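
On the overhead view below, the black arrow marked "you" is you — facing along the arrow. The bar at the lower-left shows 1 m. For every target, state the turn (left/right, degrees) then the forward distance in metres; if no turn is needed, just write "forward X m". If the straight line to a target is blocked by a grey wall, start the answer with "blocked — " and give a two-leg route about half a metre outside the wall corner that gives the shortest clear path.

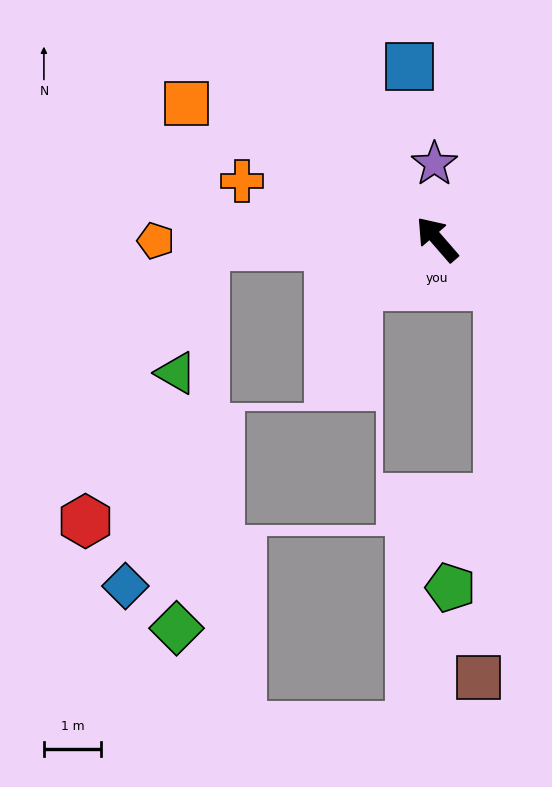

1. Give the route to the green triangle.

blocked — turn left 51°, forward 4.1 m, then turn left 75°, forward 2.3 m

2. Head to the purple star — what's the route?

turn right 39°, forward 1.3 m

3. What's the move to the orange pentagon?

turn left 49°, forward 4.9 m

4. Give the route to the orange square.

turn left 21°, forward 5.0 m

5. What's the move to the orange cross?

turn left 32°, forward 3.6 m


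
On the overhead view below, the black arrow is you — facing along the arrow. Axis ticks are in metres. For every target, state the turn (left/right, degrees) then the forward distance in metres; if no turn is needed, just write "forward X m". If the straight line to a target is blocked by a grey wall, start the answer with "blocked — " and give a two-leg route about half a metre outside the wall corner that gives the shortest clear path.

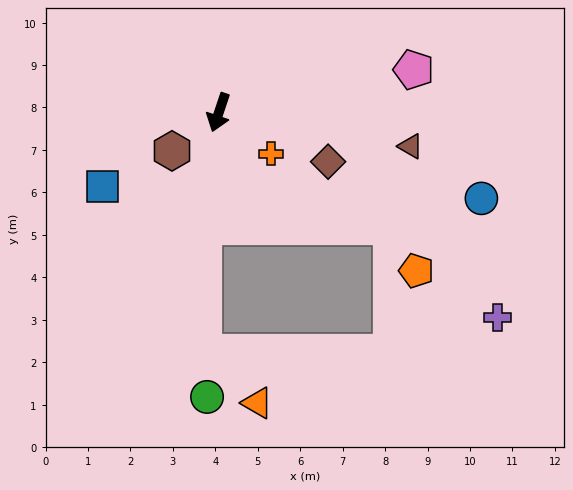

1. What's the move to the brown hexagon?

turn right 32°, forward 1.4 m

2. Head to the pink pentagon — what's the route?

turn left 121°, forward 4.7 m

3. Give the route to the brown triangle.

turn left 99°, forward 4.6 m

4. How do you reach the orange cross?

turn left 70°, forward 1.6 m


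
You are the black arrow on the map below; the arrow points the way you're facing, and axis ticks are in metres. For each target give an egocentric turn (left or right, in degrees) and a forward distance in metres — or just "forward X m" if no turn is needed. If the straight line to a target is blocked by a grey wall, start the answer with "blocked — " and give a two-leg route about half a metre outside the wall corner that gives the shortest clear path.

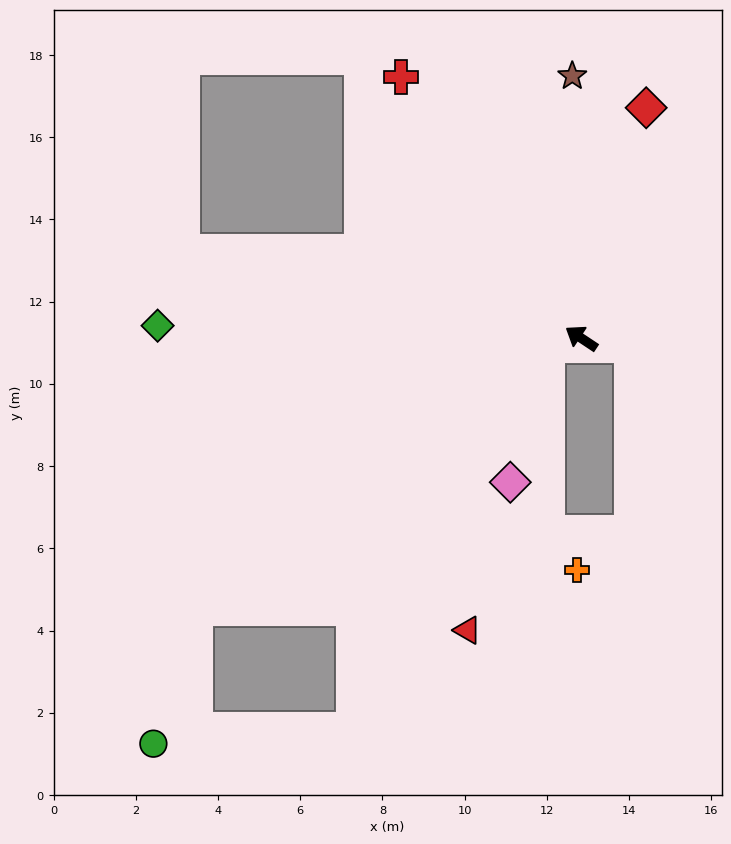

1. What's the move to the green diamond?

turn left 32°, forward 10.3 m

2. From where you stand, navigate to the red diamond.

turn right 72°, forward 5.8 m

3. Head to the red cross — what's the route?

turn right 22°, forward 7.7 m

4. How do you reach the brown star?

turn right 54°, forward 6.4 m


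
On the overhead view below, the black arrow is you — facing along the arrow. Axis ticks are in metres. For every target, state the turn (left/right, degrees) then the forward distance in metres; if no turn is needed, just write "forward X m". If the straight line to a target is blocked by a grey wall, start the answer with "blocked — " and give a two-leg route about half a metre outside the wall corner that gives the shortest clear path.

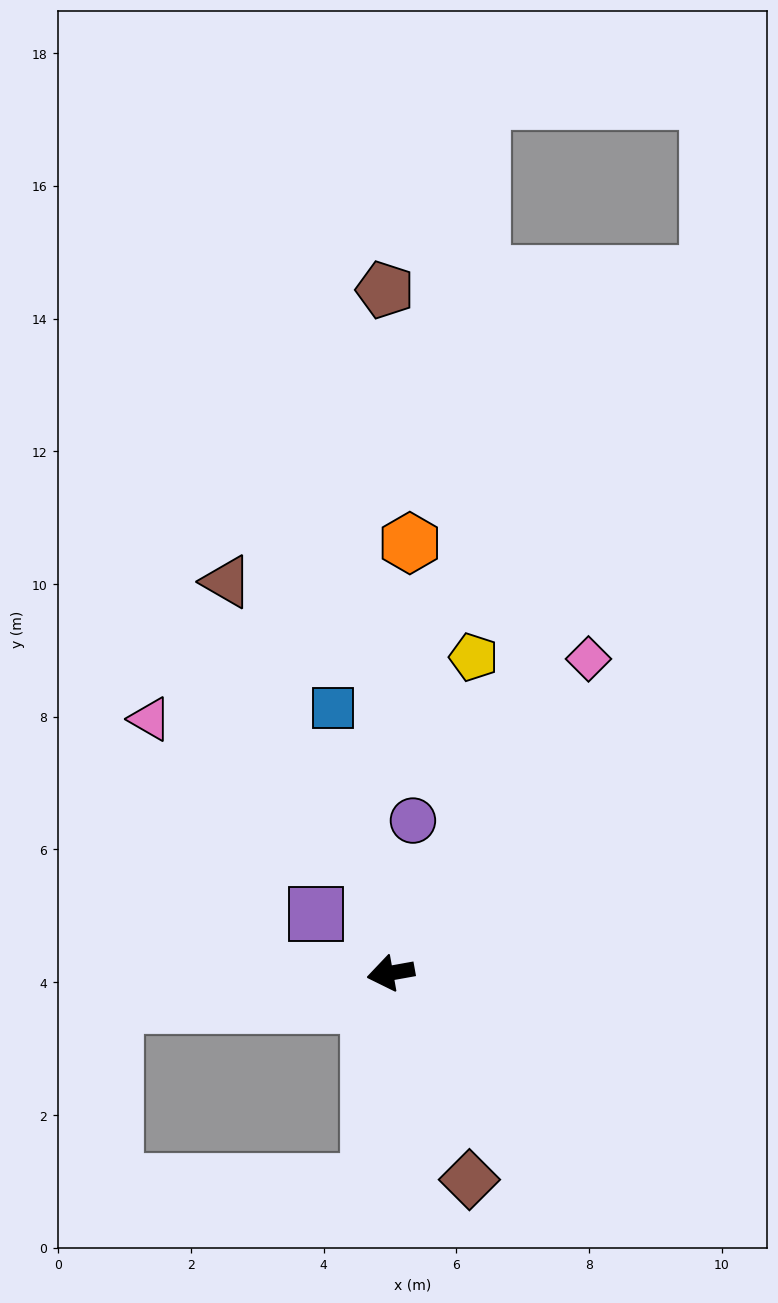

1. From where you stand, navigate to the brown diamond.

turn left 101°, forward 3.3 m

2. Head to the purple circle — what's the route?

turn right 108°, forward 2.3 m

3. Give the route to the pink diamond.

turn right 132°, forward 5.6 m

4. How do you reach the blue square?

turn right 88°, forward 4.1 m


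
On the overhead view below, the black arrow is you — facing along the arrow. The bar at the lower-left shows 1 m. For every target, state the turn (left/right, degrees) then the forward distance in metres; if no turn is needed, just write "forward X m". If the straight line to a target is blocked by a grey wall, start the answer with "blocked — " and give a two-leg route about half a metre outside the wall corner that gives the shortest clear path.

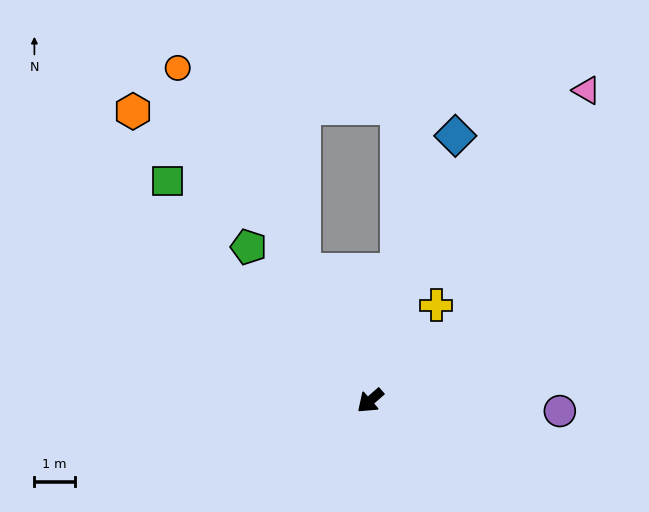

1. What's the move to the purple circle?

turn left 136°, forward 4.7 m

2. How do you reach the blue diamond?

turn right 149°, forward 6.9 m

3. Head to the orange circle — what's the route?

turn right 101°, forward 9.5 m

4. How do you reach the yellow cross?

turn right 166°, forward 2.9 m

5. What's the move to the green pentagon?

turn right 93°, forward 4.9 m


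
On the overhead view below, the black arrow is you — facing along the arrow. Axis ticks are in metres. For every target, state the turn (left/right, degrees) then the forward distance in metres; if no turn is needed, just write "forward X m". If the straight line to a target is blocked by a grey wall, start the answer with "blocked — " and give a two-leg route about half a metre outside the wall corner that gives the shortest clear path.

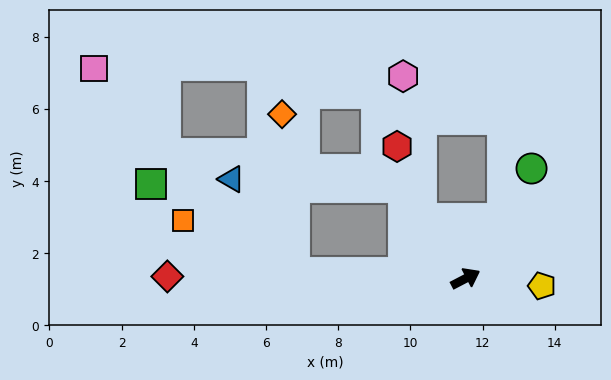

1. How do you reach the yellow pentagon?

turn right 33°, forward 2.1 m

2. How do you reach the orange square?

blocked — turn left 150°, forward 4.7 m, then turn right 23°, forward 3.4 m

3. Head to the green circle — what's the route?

turn left 32°, forward 3.6 m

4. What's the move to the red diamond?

turn left 152°, forward 8.3 m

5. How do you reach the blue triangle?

blocked — turn left 97°, forward 3.1 m, then turn left 53°, forward 4.8 m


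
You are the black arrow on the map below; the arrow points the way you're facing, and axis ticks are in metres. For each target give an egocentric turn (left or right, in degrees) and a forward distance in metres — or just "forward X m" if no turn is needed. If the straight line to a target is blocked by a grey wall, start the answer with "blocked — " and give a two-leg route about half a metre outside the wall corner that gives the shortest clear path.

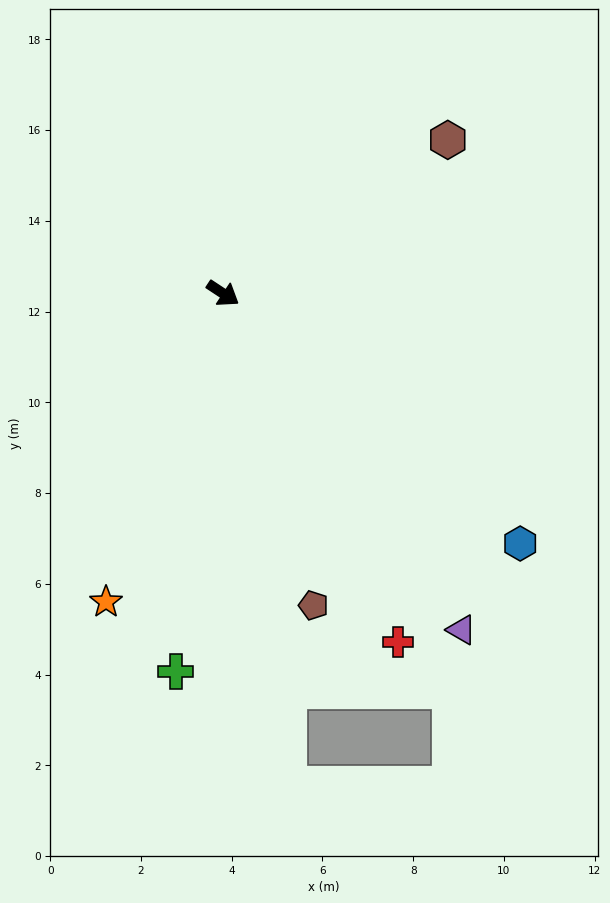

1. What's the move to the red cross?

turn right 30°, forward 8.6 m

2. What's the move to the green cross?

turn right 64°, forward 8.4 m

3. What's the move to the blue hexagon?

turn right 7°, forward 8.6 m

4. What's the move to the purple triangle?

turn right 21°, forward 9.1 m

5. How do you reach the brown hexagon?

turn left 68°, forward 6.0 m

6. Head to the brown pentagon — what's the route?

turn right 40°, forward 7.2 m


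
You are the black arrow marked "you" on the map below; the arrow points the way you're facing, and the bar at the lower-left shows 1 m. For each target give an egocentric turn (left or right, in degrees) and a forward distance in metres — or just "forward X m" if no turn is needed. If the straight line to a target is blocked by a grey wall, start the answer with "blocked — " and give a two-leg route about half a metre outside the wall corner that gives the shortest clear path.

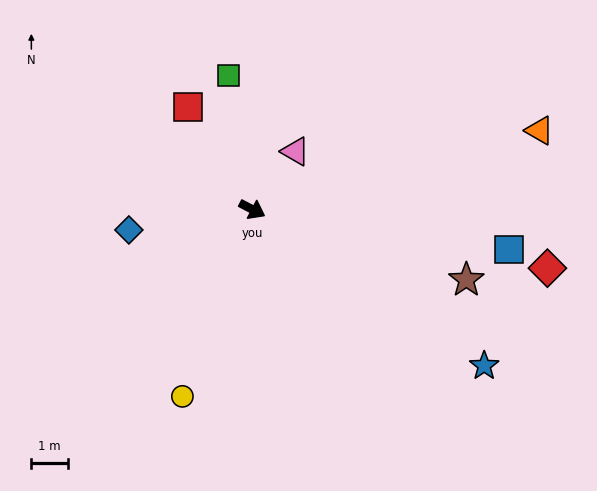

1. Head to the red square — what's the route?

turn left 150°, forward 3.3 m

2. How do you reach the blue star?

turn right 6°, forward 7.6 m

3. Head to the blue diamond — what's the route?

turn right 143°, forward 3.4 m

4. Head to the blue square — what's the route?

turn left 19°, forward 7.1 m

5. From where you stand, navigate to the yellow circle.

turn right 83°, forward 5.4 m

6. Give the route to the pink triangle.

turn left 81°, forward 2.0 m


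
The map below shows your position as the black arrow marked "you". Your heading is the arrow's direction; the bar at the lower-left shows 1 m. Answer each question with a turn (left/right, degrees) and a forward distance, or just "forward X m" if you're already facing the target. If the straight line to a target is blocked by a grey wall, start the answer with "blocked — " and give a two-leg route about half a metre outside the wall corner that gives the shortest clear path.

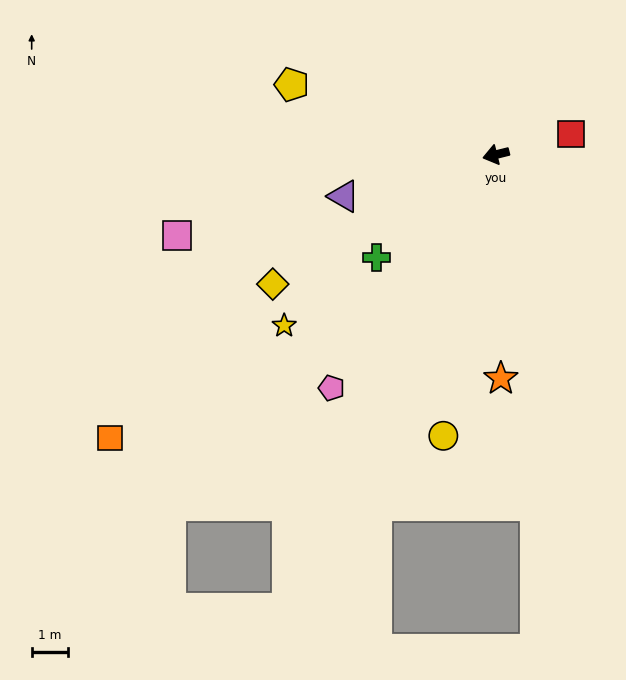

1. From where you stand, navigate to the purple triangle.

forward 4.3 m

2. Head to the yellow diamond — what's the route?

turn left 16°, forward 7.0 m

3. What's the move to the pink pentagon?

turn left 41°, forward 7.8 m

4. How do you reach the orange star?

turn left 77°, forward 6.1 m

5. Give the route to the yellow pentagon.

turn right 33°, forward 5.9 m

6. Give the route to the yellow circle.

turn left 65°, forward 7.8 m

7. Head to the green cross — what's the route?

turn left 27°, forward 4.3 m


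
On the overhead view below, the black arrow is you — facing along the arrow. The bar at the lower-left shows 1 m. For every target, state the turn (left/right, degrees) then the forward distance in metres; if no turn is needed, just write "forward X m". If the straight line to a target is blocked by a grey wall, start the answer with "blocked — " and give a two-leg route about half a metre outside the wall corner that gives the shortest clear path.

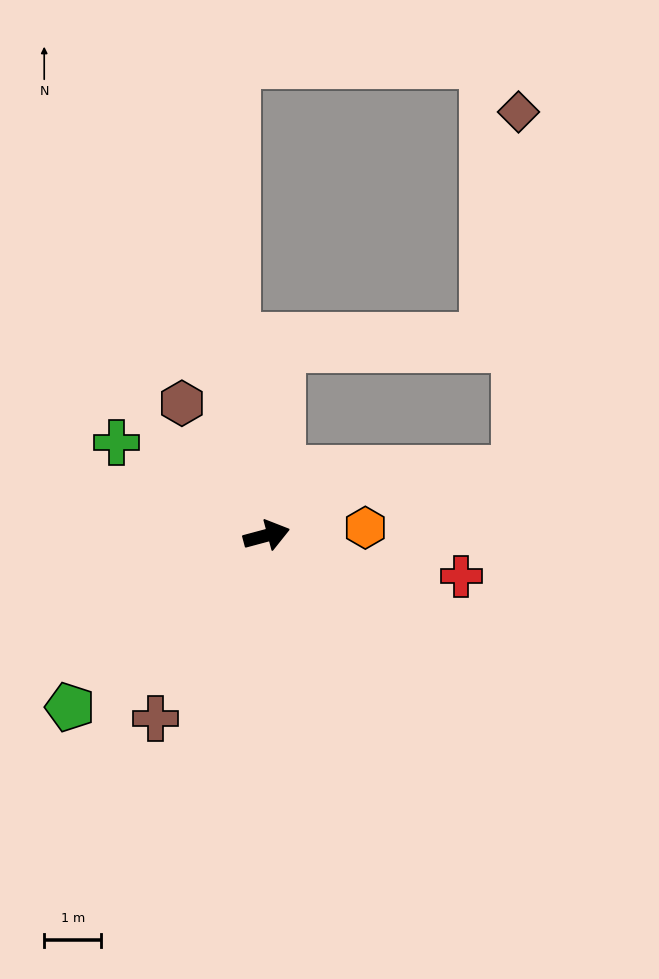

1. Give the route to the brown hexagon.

turn left 108°, forward 2.8 m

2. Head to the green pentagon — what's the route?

turn right 154°, forward 4.6 m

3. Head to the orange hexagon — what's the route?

turn right 11°, forward 1.7 m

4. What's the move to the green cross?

turn left 133°, forward 3.1 m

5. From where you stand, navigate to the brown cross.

turn right 136°, forward 3.8 m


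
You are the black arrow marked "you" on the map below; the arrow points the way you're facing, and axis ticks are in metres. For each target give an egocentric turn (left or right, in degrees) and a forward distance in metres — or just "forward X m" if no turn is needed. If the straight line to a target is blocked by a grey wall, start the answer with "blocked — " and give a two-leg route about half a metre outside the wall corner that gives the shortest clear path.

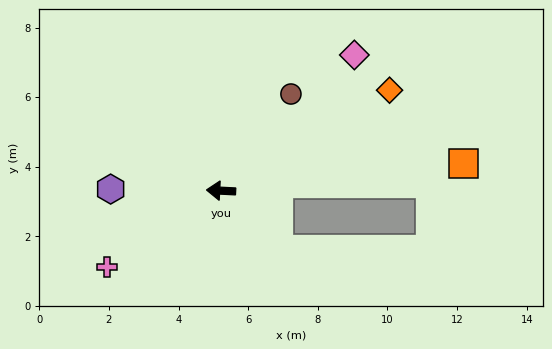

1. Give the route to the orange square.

turn right 171°, forward 7.0 m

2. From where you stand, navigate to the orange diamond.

turn right 146°, forward 5.6 m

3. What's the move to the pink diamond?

turn right 132°, forward 5.5 m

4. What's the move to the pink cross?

turn left 37°, forward 3.9 m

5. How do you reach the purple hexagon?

turn left 2°, forward 3.2 m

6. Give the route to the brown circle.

turn right 123°, forward 3.4 m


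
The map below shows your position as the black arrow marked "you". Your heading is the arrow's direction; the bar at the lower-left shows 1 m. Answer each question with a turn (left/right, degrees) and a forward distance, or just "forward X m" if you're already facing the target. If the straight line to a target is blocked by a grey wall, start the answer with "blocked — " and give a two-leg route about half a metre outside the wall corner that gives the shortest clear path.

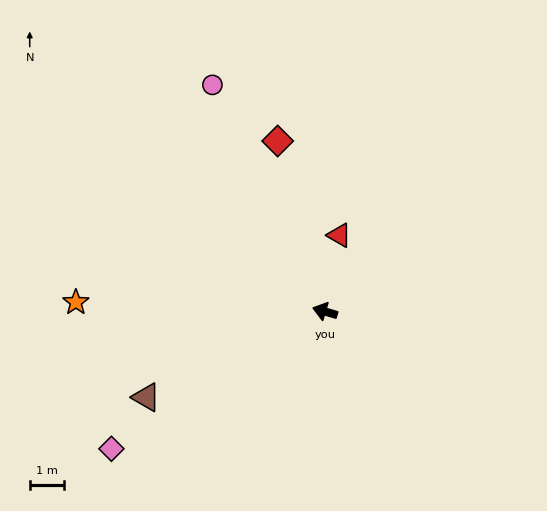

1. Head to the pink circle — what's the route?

turn right 47°, forward 7.4 m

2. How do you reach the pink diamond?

turn left 49°, forward 7.4 m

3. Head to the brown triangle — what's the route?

turn left 42°, forward 5.8 m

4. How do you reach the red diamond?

turn right 58°, forward 5.1 m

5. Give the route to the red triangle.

turn right 84°, forward 2.3 m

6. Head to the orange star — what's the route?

turn left 14°, forward 7.3 m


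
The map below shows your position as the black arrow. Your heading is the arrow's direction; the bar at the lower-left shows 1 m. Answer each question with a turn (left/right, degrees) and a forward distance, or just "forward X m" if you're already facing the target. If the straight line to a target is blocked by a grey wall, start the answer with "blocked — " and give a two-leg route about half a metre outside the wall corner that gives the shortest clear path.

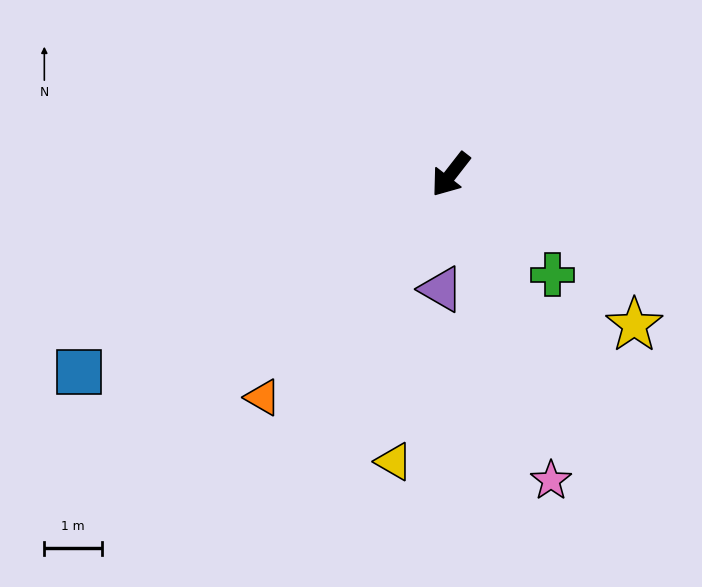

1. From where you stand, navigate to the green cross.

turn left 83°, forward 2.5 m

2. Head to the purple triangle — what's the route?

turn left 33°, forward 2.0 m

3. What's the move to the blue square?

turn right 24°, forward 7.3 m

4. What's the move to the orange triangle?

turn right 2°, forward 5.1 m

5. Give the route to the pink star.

turn left 56°, forward 5.6 m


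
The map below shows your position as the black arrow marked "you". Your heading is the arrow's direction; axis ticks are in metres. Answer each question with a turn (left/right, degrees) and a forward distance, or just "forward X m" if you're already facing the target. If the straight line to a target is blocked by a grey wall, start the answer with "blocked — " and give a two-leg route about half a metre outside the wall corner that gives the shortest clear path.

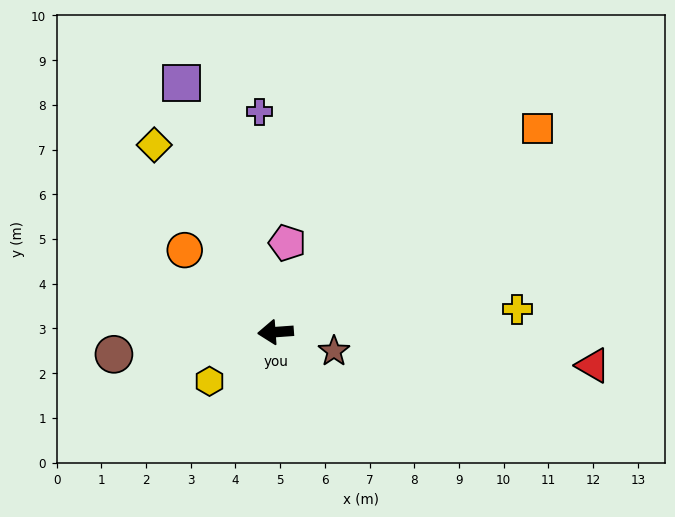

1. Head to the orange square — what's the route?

turn right 146°, forward 7.4 m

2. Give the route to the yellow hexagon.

turn left 33°, forward 1.8 m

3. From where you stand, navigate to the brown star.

turn left 158°, forward 1.4 m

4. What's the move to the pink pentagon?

turn right 102°, forward 2.0 m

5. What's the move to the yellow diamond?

turn right 61°, forward 5.0 m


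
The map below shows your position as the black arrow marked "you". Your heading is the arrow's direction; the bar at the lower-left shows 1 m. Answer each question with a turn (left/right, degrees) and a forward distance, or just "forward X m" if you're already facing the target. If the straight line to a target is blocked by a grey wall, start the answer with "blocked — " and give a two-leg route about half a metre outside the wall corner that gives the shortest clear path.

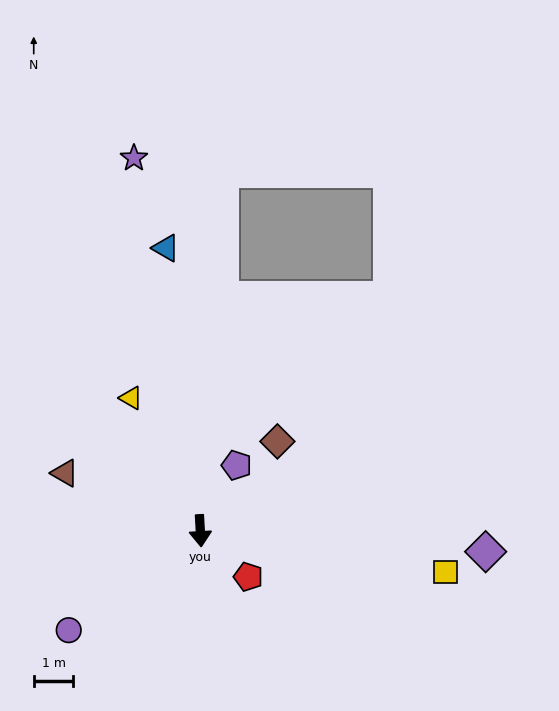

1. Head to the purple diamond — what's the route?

turn left 83°, forward 7.2 m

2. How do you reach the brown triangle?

turn right 116°, forward 3.7 m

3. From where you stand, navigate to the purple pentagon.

turn left 148°, forward 1.9 m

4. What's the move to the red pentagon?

turn left 43°, forward 1.7 m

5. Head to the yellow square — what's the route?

turn left 77°, forward 6.3 m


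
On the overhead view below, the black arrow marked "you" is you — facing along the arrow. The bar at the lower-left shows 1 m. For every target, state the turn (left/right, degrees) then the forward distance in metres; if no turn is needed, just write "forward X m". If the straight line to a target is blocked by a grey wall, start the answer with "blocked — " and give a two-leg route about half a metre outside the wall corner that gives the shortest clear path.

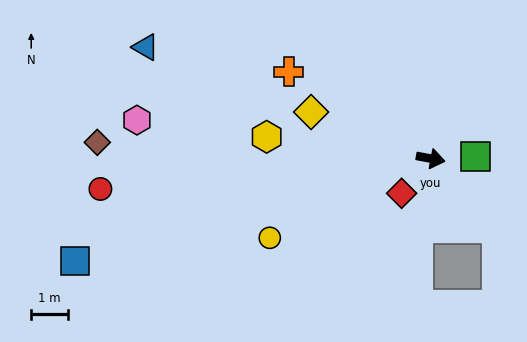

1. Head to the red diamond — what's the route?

turn right 119°, forward 1.2 m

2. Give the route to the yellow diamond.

turn left 169°, forward 3.5 m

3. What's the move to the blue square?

turn right 153°, forward 10.1 m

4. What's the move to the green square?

turn left 14°, forward 1.2 m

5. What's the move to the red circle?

turn right 164°, forward 9.1 m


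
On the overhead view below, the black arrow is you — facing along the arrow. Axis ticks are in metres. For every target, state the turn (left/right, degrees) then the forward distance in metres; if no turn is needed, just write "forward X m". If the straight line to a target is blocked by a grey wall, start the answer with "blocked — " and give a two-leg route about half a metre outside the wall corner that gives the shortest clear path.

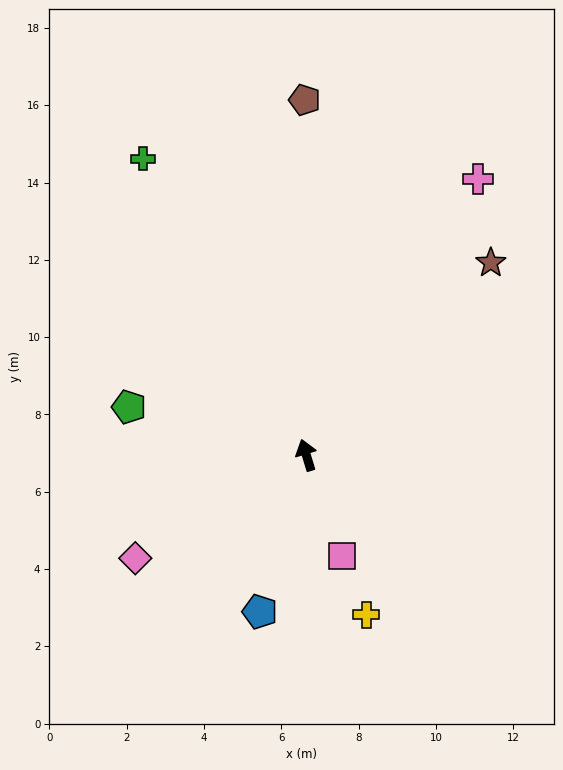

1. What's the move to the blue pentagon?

turn left 147°, forward 4.2 m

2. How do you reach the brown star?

turn right 61°, forward 6.9 m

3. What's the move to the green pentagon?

turn left 58°, forward 4.8 m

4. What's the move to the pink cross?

turn right 49°, forward 8.4 m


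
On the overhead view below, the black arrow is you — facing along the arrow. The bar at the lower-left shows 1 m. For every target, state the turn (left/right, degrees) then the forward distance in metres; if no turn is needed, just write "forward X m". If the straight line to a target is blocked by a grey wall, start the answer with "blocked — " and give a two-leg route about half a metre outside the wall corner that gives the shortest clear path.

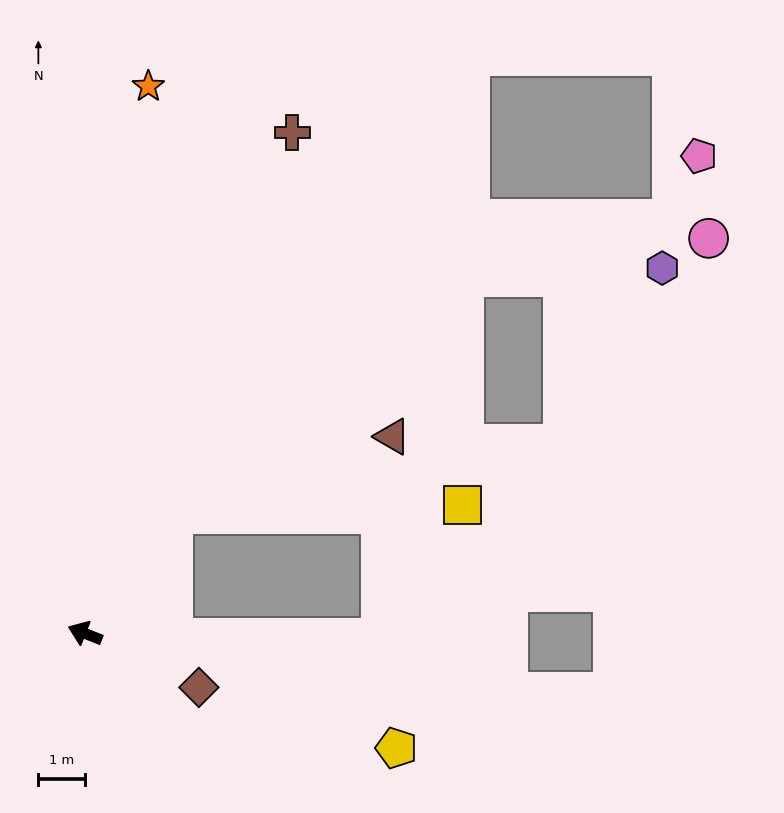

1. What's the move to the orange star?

turn right 75°, forward 11.8 m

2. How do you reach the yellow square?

blocked — turn right 105°, forward 3.2 m, then turn right 52°, forward 6.2 m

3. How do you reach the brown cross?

turn right 91°, forward 11.6 m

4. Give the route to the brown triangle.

blocked — turn right 105°, forward 3.2 m, then turn right 34°, forward 5.0 m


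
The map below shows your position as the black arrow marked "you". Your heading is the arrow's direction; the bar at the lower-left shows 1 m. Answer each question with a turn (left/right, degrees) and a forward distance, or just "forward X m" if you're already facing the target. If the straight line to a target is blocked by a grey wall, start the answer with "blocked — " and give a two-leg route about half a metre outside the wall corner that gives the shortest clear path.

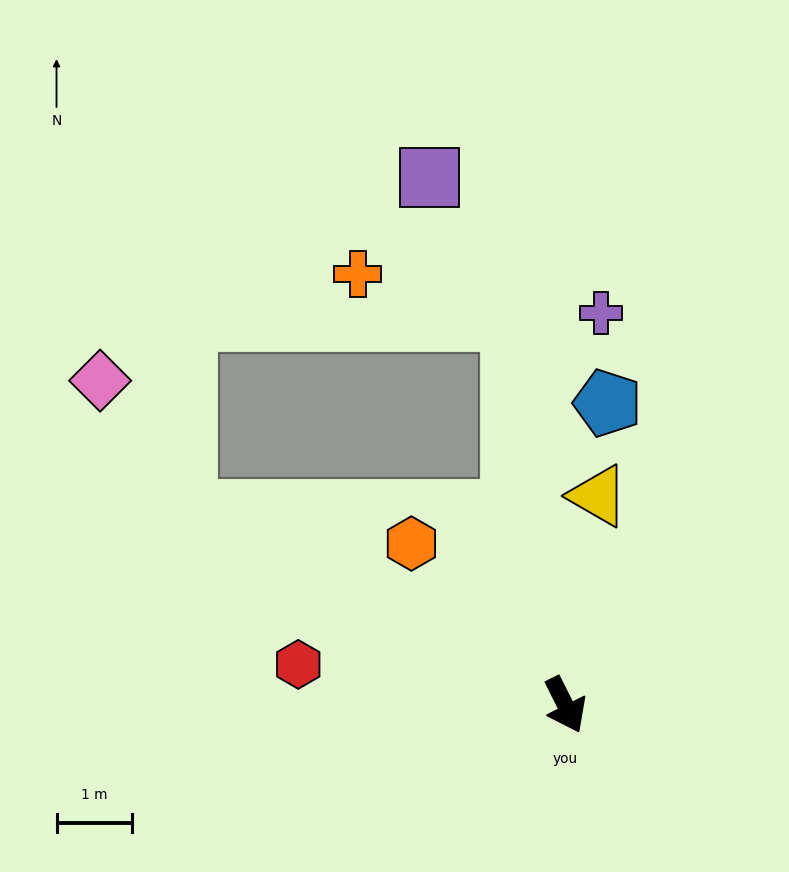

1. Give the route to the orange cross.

blocked — turn left 161°, forward 5.1 m, then turn left 66°, forward 2.1 m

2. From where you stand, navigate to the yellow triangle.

turn left 144°, forward 2.8 m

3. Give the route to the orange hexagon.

turn right 163°, forward 2.9 m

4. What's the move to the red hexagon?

turn right 125°, forward 3.6 m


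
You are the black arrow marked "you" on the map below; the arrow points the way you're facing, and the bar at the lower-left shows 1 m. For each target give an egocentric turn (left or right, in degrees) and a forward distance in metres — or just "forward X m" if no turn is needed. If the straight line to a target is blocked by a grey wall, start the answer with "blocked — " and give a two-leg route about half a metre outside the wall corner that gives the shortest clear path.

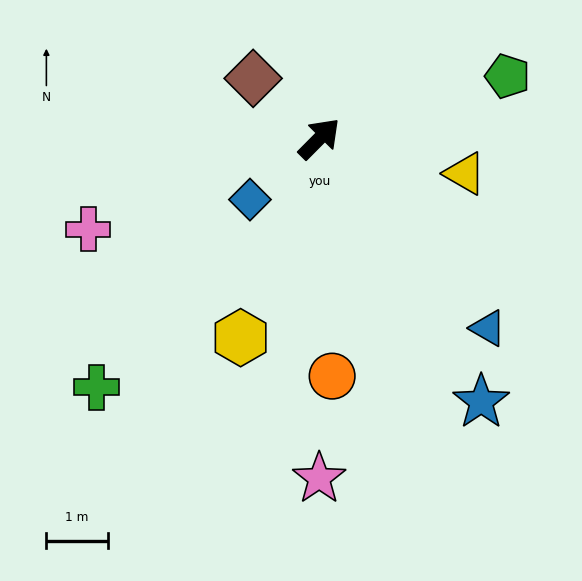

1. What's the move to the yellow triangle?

turn right 59°, forward 2.4 m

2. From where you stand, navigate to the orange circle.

turn right 132°, forward 3.9 m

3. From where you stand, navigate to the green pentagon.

turn right 27°, forward 3.2 m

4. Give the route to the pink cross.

turn left 156°, forward 4.1 m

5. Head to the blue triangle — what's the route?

turn right 94°, forward 4.1 m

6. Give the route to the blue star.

turn right 104°, forward 5.1 m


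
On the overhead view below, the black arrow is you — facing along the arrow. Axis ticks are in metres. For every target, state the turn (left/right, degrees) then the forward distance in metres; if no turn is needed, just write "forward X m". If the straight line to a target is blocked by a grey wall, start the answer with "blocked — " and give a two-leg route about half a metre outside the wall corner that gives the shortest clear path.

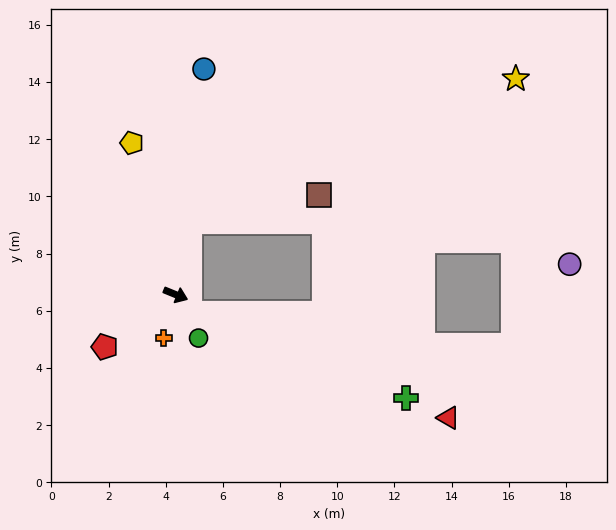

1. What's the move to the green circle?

turn right 40°, forward 1.7 m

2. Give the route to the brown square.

blocked — turn left 101°, forward 2.6 m, then turn right 67°, forward 4.6 m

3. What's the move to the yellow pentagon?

turn left 128°, forward 5.5 m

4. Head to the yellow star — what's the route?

blocked — turn left 101°, forward 2.6 m, then turn right 55°, forward 12.4 m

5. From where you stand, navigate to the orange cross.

turn right 83°, forward 1.6 m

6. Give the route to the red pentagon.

turn right 121°, forward 3.1 m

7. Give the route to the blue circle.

turn left 105°, forward 7.9 m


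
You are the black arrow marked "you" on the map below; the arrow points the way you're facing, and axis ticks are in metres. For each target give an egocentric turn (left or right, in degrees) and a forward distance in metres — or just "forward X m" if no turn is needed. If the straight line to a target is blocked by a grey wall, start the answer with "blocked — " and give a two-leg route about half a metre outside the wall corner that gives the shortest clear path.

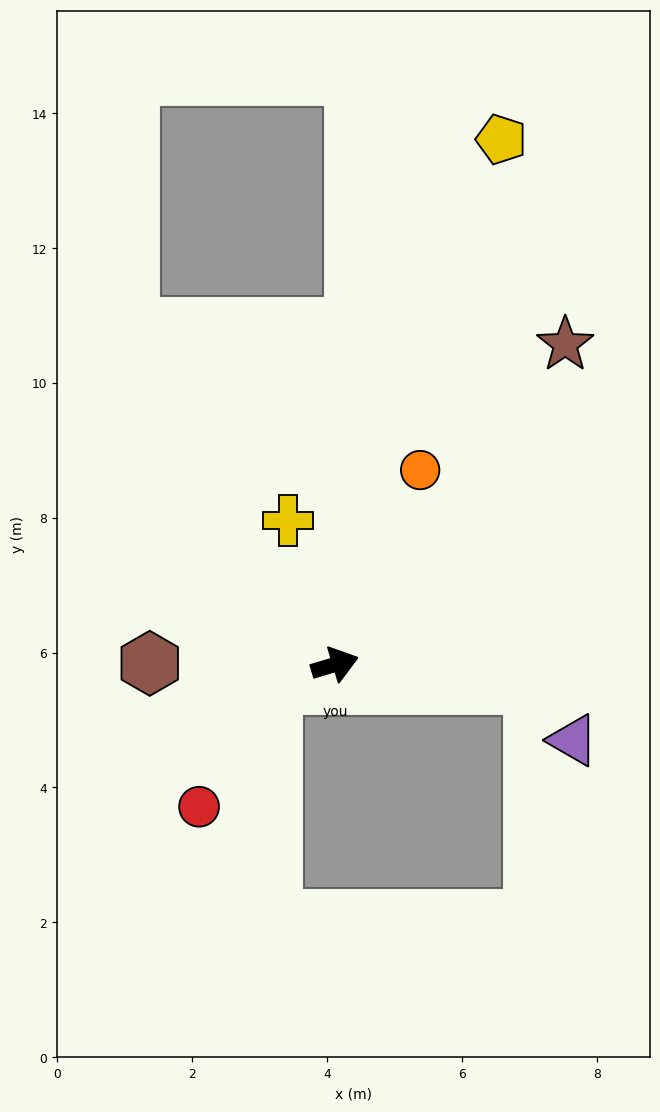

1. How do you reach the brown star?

turn left 37°, forward 5.9 m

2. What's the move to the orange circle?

turn left 50°, forward 3.2 m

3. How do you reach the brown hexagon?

turn left 163°, forward 2.7 m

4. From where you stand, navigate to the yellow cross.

turn left 91°, forward 2.2 m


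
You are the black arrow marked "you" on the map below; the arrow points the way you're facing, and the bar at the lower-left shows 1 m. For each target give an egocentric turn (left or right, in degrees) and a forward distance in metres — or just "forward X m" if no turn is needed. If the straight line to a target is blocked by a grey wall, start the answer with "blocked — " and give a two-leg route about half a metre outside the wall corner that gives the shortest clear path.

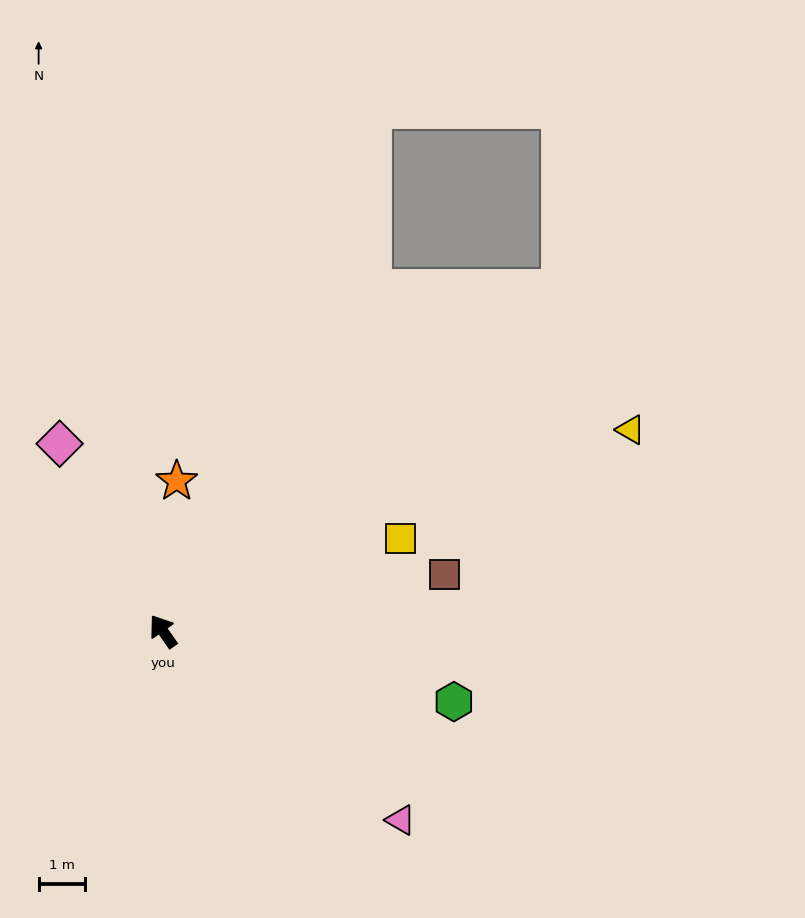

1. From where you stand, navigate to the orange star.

turn right 40°, forward 3.3 m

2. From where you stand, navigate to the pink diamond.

turn right 6°, forward 4.6 m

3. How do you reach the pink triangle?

turn right 163°, forward 6.5 m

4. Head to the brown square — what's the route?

turn right 113°, forward 6.2 m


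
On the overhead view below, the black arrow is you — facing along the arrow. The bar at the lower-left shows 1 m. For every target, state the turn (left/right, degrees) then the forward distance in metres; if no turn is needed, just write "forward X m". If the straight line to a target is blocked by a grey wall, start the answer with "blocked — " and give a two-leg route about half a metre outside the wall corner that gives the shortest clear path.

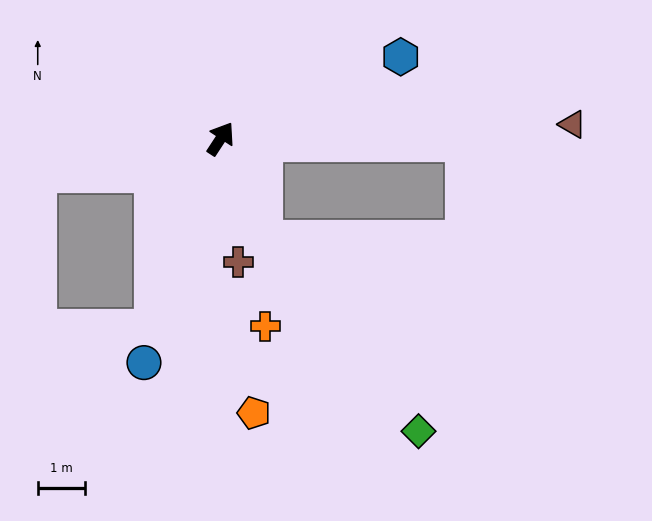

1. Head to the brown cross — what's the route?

turn right 139°, forward 2.6 m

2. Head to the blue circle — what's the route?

turn right 166°, forward 5.0 m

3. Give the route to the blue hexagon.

turn right 32°, forward 4.2 m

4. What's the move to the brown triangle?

turn right 55°, forward 7.5 m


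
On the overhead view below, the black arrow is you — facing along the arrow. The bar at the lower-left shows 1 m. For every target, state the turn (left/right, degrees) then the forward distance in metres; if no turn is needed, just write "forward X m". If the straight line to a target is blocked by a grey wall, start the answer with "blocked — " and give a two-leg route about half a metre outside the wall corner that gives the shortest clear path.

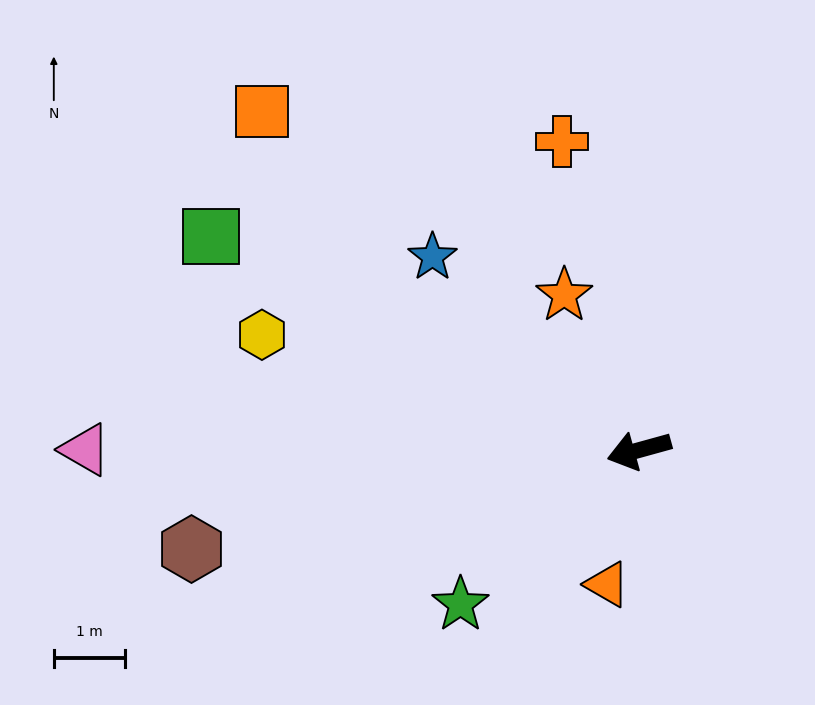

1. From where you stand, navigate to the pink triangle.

turn right 15°, forward 7.8 m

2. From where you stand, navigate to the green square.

turn right 42°, forward 6.7 m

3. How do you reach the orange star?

turn right 80°, forward 2.4 m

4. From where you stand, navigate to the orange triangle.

turn left 61°, forward 1.9 m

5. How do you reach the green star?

turn left 25°, forward 3.3 m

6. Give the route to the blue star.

turn right 58°, forward 4.0 m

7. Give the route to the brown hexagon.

turn right 3°, forward 6.4 m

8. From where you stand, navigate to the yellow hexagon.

turn right 32°, forward 5.5 m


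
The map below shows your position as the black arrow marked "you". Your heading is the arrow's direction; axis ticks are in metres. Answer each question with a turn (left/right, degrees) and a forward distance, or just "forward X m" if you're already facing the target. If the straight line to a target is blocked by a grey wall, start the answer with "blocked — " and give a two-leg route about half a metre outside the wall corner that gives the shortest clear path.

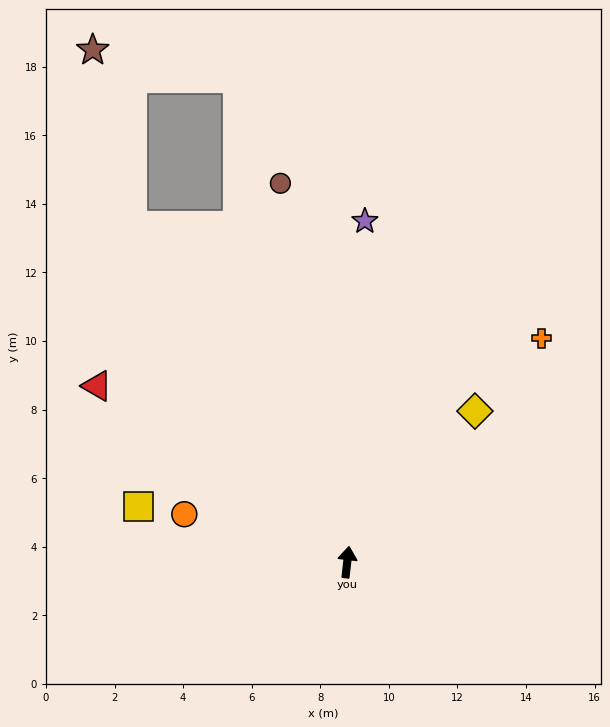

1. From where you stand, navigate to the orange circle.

turn left 80°, forward 5.0 m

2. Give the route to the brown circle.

turn left 17°, forward 11.2 m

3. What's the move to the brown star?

blocked — turn left 39°, forward 11.6 m, then turn right 20°, forward 5.2 m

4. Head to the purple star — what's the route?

turn left 4°, forward 10.0 m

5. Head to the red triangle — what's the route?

turn left 61°, forward 8.9 m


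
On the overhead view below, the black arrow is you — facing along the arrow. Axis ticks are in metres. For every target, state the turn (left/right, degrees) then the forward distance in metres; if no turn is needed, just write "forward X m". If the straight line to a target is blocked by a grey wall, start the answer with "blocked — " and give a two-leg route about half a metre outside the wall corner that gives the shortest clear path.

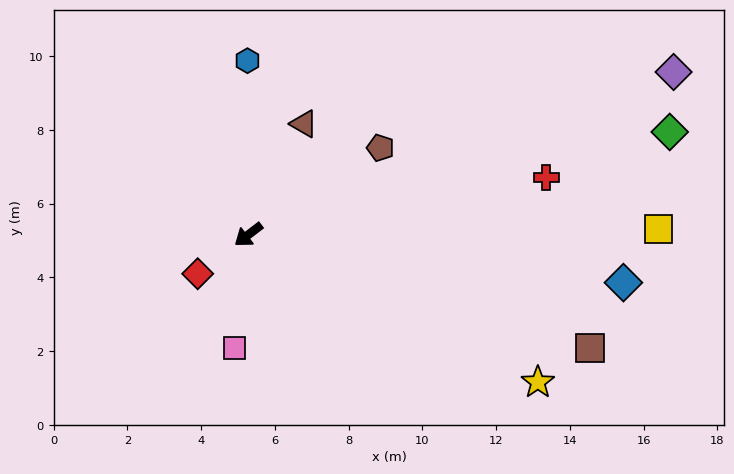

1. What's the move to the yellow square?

turn left 143°, forward 11.1 m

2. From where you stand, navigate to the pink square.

turn left 46°, forward 3.1 m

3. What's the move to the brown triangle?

turn right 154°, forward 3.4 m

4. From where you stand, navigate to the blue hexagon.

turn right 127°, forward 4.7 m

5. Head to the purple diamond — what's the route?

turn left 164°, forward 12.3 m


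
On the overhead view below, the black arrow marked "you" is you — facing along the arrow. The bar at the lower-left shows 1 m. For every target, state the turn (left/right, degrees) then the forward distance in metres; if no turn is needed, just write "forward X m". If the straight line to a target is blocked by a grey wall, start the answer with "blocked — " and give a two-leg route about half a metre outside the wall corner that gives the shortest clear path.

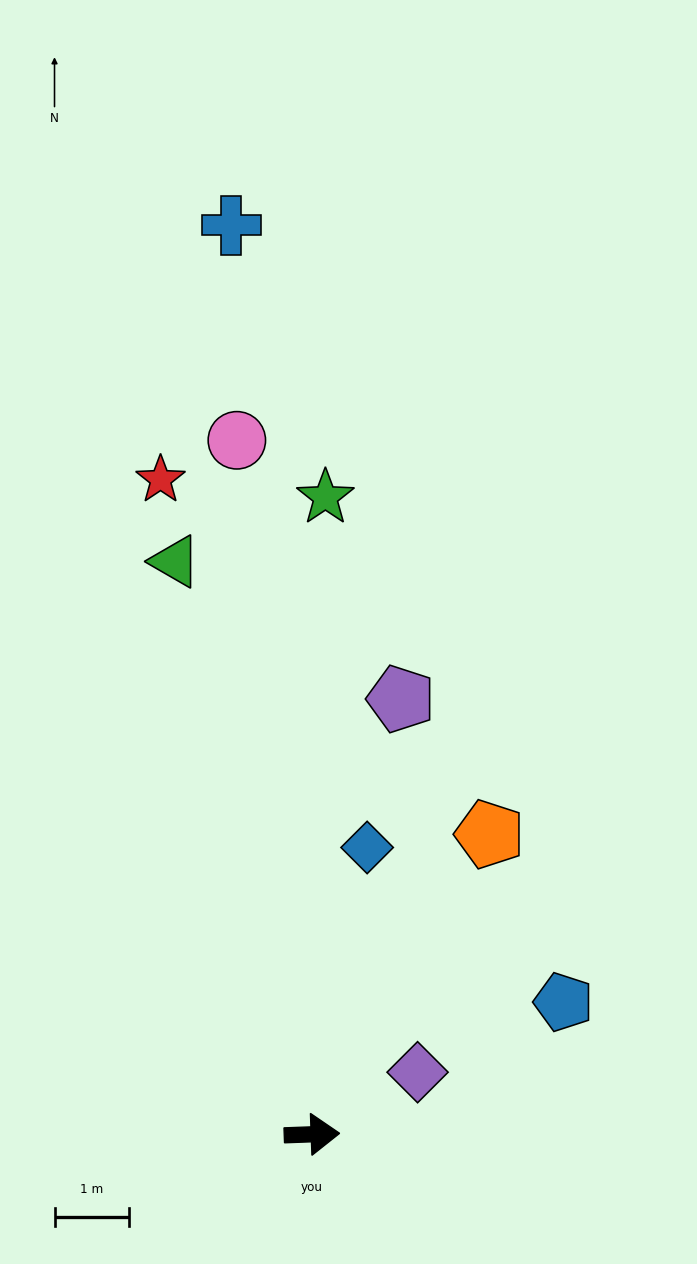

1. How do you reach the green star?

turn left 87°, forward 8.5 m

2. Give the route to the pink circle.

turn left 94°, forward 9.3 m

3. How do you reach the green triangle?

turn left 101°, forward 7.9 m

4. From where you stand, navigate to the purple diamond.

turn left 28°, forward 1.6 m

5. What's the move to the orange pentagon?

turn left 57°, forward 4.7 m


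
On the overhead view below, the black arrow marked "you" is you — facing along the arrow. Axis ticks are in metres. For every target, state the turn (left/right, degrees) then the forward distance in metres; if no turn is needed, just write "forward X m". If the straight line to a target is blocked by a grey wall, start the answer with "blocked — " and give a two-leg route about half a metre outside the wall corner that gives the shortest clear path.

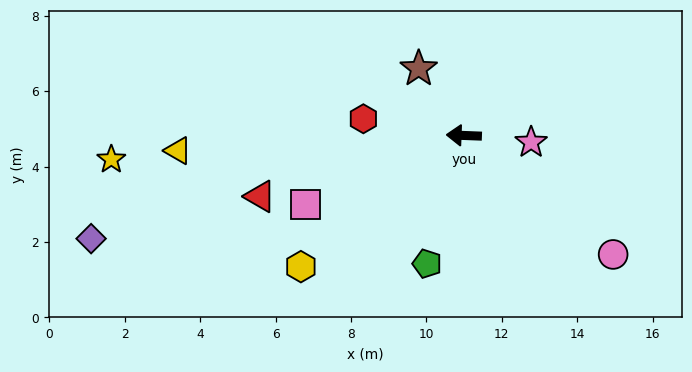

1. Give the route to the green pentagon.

turn left 76°, forward 3.5 m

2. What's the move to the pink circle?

turn left 144°, forward 5.1 m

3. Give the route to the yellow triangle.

turn left 5°, forward 7.6 m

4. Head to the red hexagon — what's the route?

turn right 7°, forward 2.7 m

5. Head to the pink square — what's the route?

turn left 26°, forward 4.6 m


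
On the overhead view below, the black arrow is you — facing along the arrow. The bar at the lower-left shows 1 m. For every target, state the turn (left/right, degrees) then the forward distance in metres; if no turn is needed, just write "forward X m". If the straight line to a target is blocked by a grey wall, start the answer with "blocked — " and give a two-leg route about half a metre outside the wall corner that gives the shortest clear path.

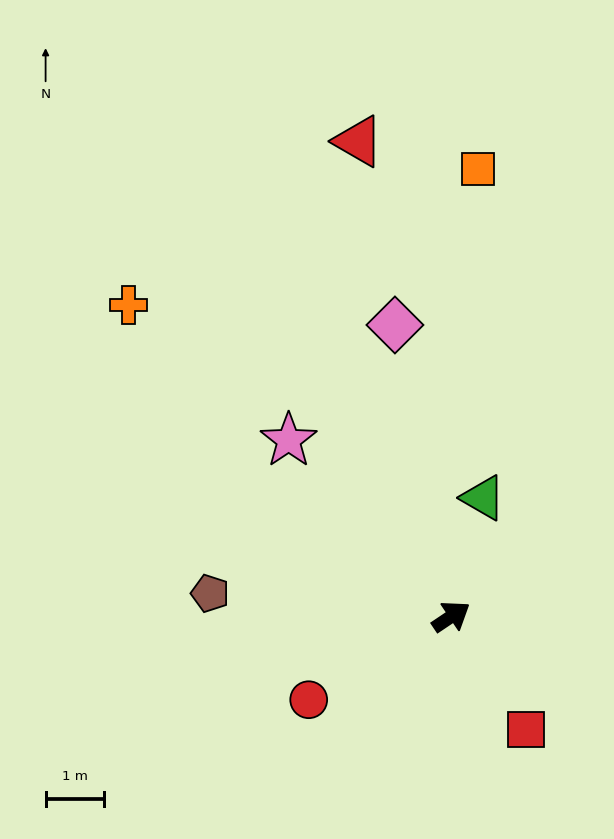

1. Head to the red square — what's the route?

turn right 90°, forward 2.3 m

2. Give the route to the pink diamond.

turn left 67°, forward 5.1 m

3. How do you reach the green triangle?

turn left 41°, forward 2.1 m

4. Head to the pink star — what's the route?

turn left 99°, forward 4.1 m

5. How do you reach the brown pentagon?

turn left 141°, forward 4.2 m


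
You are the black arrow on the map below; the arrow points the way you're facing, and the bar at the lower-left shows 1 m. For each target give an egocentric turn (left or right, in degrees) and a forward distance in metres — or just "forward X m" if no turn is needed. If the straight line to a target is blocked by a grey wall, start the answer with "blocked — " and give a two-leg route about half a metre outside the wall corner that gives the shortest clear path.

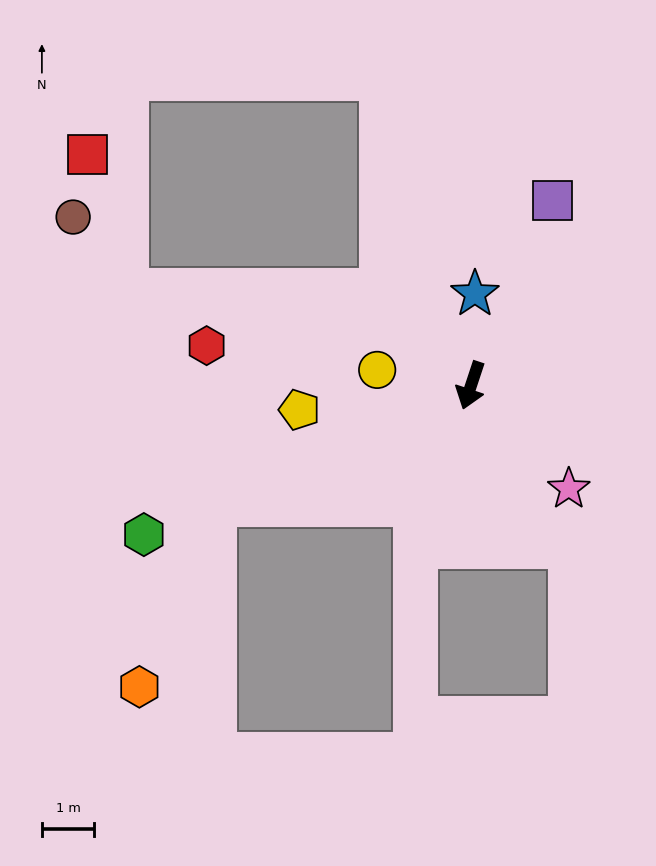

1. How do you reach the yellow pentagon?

turn right 64°, forward 3.3 m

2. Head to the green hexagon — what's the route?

turn right 47°, forward 6.8 m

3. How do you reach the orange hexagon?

blocked — turn right 47°, forward 5.4 m, then turn left 43°, forward 3.8 m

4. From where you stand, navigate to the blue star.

turn right 164°, forward 1.7 m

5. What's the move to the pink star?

turn left 62°, forward 2.7 m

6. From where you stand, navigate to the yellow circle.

turn right 81°, forward 1.8 m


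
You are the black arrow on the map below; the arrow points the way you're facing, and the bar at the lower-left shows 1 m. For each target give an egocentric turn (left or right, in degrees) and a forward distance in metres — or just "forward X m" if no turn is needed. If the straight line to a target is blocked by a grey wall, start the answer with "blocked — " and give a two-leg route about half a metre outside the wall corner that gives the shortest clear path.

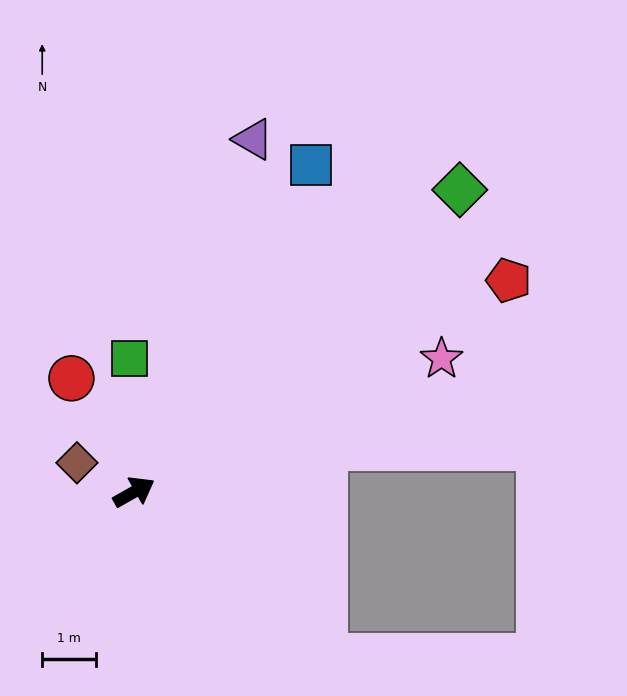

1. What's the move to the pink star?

turn right 6°, forward 6.2 m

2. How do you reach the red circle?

turn left 89°, forward 2.4 m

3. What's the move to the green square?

turn left 62°, forward 2.5 m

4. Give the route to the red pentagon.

forward 8.0 m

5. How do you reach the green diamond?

turn left 13°, forward 8.3 m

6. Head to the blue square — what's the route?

turn left 32°, forward 6.9 m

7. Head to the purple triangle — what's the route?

turn left 42°, forward 6.9 m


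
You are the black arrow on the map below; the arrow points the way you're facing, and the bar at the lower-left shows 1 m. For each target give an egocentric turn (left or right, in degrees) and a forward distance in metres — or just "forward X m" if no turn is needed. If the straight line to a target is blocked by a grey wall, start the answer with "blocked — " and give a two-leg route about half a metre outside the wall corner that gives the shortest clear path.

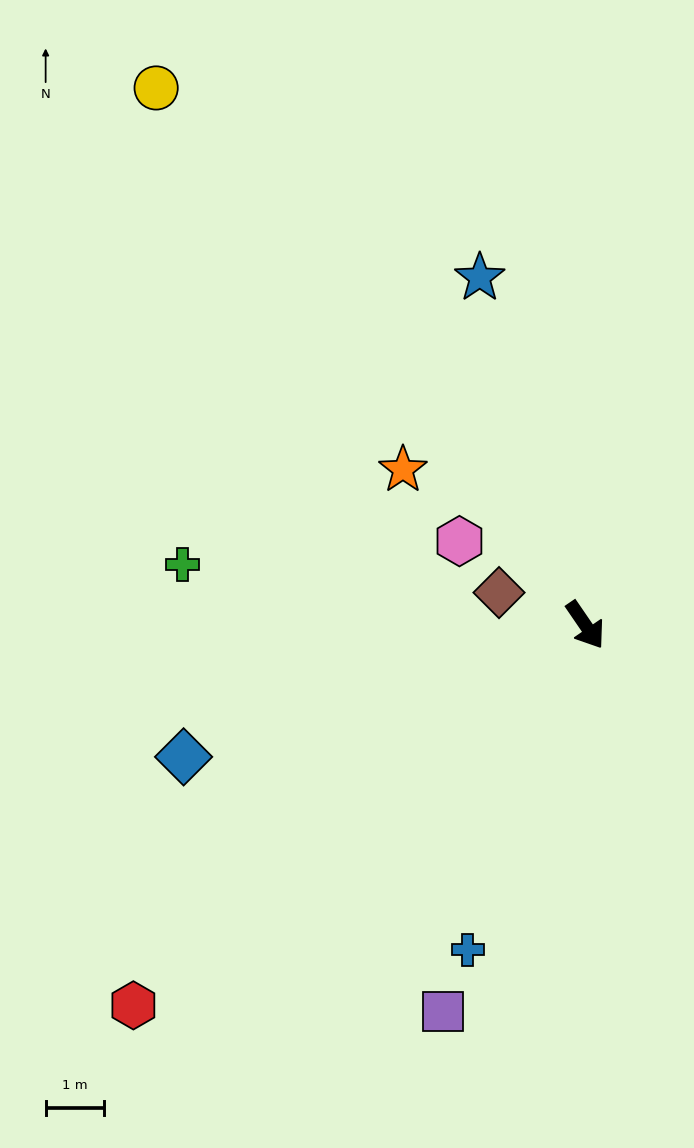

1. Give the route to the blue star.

turn left 163°, forward 6.2 m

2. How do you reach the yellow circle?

turn right 176°, forward 11.8 m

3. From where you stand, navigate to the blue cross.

turn right 54°, forward 5.9 m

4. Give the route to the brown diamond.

turn right 145°, forward 1.6 m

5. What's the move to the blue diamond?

turn right 106°, forward 7.2 m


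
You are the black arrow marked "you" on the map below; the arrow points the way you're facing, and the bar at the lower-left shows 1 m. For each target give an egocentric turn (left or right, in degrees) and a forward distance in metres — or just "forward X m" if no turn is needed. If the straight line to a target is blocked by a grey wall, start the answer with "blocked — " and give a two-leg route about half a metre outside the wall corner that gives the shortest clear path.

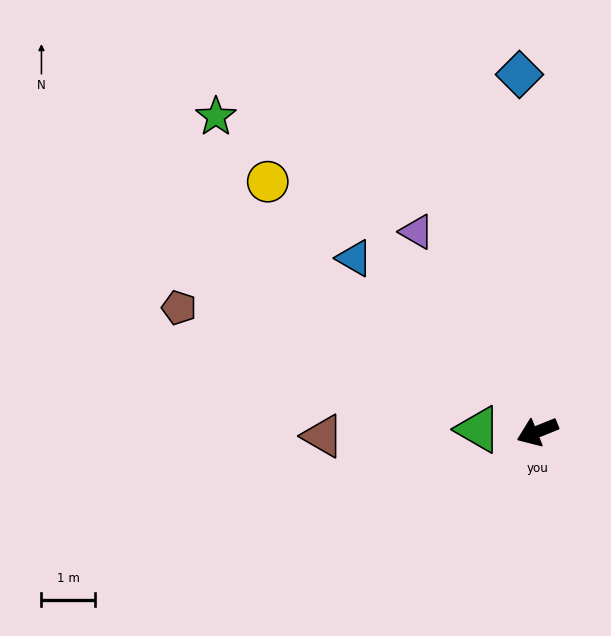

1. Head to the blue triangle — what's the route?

turn right 66°, forward 4.7 m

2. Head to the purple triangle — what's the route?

turn right 81°, forward 4.4 m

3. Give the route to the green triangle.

turn right 24°, forward 1.1 m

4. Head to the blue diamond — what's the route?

turn right 109°, forward 6.7 m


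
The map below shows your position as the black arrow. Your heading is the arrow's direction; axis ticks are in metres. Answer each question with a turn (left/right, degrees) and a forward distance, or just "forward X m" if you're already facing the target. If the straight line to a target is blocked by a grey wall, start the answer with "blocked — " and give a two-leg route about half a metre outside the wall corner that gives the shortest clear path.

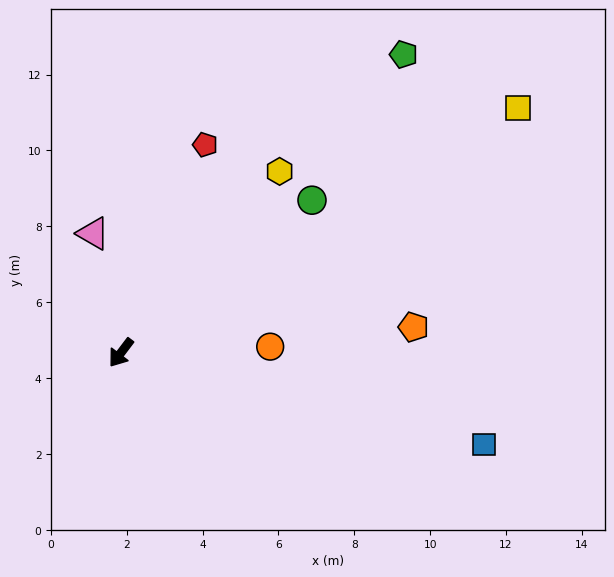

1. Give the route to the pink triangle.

turn right 130°, forward 3.2 m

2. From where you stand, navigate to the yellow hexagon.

turn left 176°, forward 6.4 m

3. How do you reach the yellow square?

turn left 159°, forward 12.3 m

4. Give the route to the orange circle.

turn left 129°, forward 3.9 m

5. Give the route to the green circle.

turn left 166°, forward 6.4 m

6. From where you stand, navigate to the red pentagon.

turn right 165°, forward 5.9 m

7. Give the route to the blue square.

turn left 113°, forward 9.9 m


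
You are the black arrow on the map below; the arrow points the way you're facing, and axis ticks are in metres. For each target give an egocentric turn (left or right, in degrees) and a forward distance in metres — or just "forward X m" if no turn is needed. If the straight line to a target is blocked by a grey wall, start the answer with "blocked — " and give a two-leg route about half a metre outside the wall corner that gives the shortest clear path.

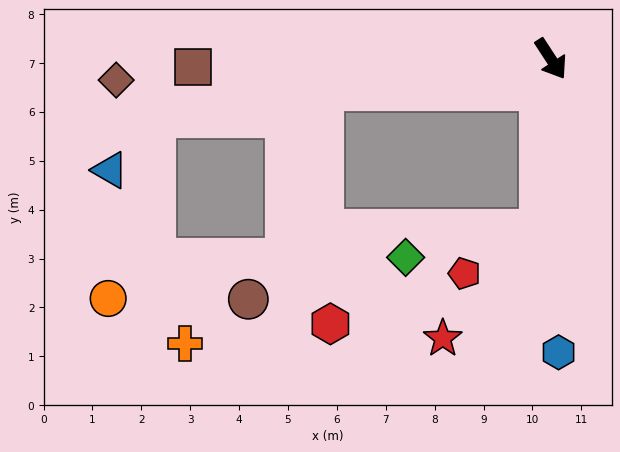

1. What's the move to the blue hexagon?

turn right 32°, forward 6.0 m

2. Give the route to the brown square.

turn right 122°, forward 7.3 m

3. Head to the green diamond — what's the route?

blocked — turn right 37°, forward 3.5 m, then turn right 75°, forward 2.8 m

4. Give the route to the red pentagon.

blocked — turn right 37°, forward 3.5 m, then turn right 56°, forward 1.8 m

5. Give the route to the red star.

blocked — turn right 37°, forward 3.5 m, then turn right 38°, forward 3.0 m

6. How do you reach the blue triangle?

blocked — turn right 115°, forward 8.2 m, then turn left 42°, forward 1.4 m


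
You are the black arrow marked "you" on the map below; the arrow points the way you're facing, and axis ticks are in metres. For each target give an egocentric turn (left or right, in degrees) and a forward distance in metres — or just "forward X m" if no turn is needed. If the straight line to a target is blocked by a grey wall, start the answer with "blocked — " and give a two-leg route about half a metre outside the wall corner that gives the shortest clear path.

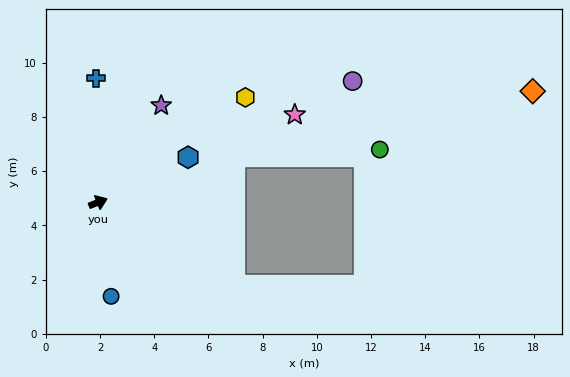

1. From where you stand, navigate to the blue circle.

turn right 104°, forward 3.5 m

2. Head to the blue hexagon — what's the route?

turn left 5°, forward 3.7 m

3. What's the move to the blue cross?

turn left 69°, forward 4.6 m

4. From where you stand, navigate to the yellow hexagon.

turn left 14°, forward 6.7 m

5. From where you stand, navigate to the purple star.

turn left 35°, forward 4.3 m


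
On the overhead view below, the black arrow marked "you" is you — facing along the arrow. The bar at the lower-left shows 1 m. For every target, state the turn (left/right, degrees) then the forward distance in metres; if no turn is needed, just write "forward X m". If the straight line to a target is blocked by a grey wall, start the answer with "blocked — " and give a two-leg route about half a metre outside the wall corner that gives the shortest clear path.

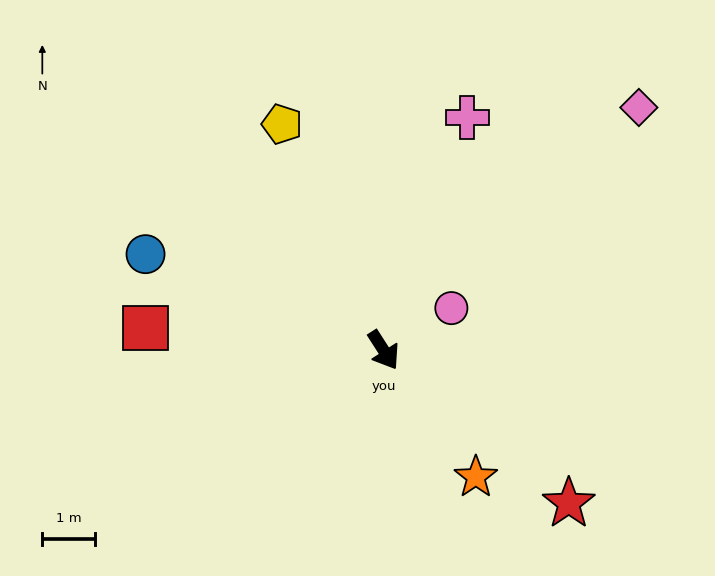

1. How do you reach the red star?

turn left 18°, forward 4.5 m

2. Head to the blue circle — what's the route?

turn right 145°, forward 4.9 m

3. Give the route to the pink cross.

turn left 128°, forward 4.7 m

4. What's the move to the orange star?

turn left 3°, forward 3.0 m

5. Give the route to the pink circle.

turn left 89°, forward 1.5 m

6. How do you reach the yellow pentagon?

turn left 172°, forward 4.7 m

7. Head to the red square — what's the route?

turn right 128°, forward 4.5 m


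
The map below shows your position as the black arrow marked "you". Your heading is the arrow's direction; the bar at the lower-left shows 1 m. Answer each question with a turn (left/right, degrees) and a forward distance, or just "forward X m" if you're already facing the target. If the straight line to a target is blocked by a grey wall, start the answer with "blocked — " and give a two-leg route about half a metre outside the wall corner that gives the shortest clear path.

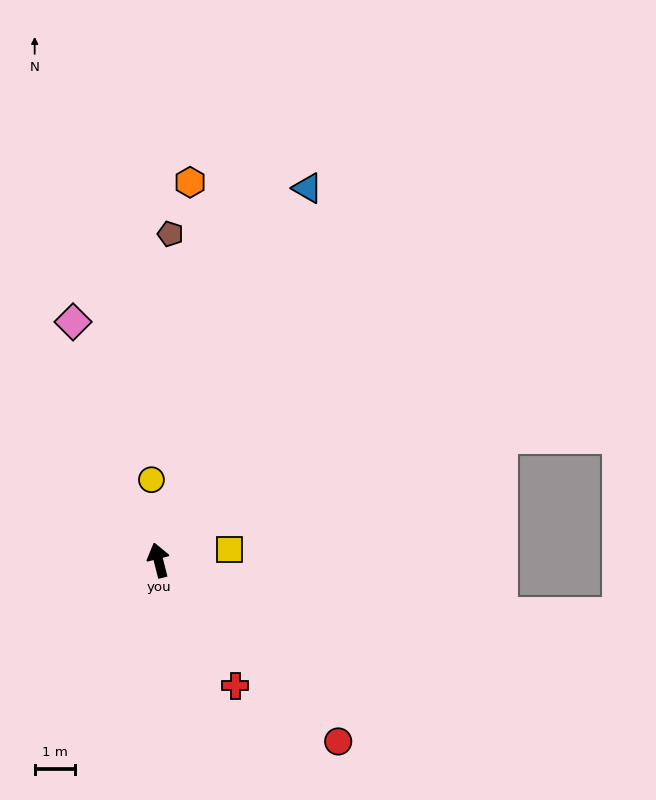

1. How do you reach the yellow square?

turn right 96°, forward 1.8 m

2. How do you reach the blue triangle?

turn right 36°, forward 10.0 m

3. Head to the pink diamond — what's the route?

turn left 6°, forward 6.3 m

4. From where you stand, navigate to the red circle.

turn right 149°, forward 6.4 m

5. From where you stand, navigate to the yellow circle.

turn right 9°, forward 2.0 m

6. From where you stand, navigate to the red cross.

turn right 163°, forward 3.7 m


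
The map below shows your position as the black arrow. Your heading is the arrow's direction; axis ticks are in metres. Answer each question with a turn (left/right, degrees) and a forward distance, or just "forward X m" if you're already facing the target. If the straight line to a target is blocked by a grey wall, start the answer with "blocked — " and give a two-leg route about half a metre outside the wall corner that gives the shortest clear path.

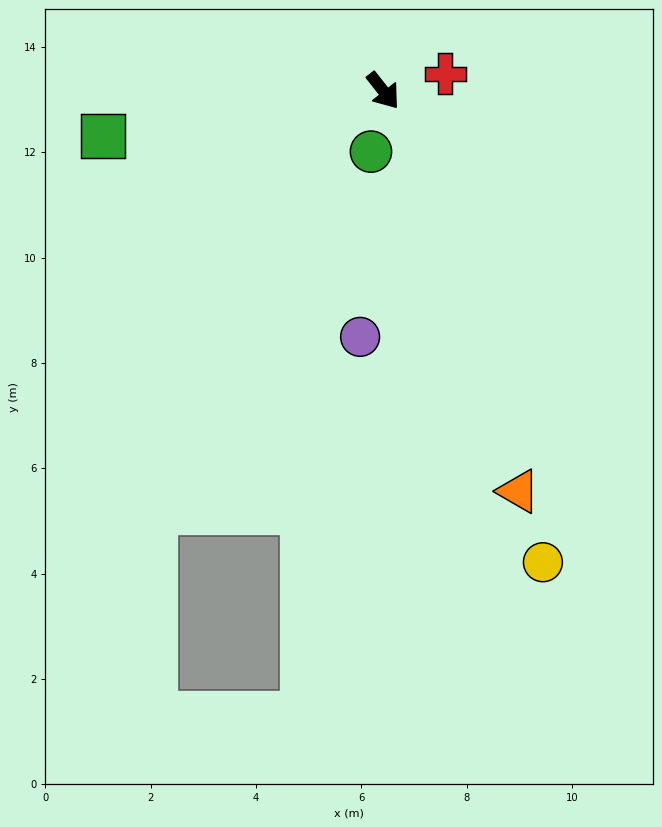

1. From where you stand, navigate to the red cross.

turn left 67°, forward 1.2 m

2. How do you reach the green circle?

turn right 50°, forward 1.2 m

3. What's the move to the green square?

turn right 119°, forward 5.4 m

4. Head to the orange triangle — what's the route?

turn right 20°, forward 8.0 m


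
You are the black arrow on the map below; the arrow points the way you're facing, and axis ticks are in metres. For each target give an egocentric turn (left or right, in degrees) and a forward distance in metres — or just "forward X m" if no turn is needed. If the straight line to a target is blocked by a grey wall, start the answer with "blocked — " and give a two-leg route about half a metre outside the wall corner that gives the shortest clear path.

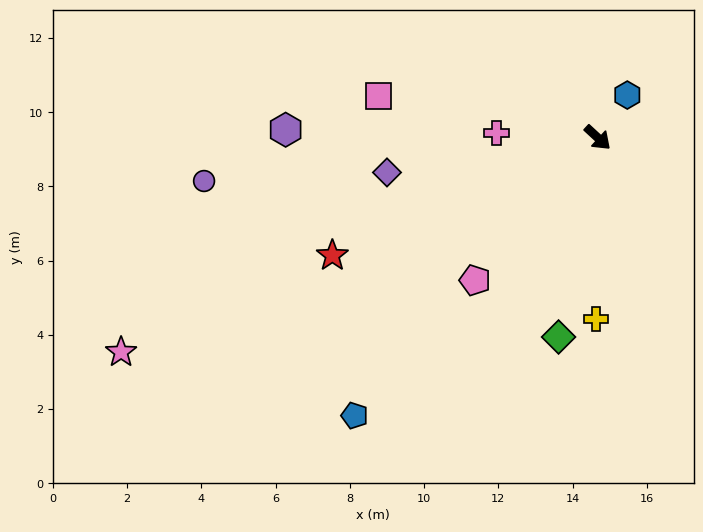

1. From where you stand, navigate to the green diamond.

turn right 58°, forward 5.5 m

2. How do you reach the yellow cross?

turn right 48°, forward 4.9 m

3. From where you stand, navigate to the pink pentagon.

turn right 88°, forward 5.1 m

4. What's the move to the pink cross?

turn right 140°, forward 2.7 m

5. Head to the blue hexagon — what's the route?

turn left 98°, forward 1.4 m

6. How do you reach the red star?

turn right 113°, forward 7.8 m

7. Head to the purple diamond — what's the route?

turn right 128°, forward 5.8 m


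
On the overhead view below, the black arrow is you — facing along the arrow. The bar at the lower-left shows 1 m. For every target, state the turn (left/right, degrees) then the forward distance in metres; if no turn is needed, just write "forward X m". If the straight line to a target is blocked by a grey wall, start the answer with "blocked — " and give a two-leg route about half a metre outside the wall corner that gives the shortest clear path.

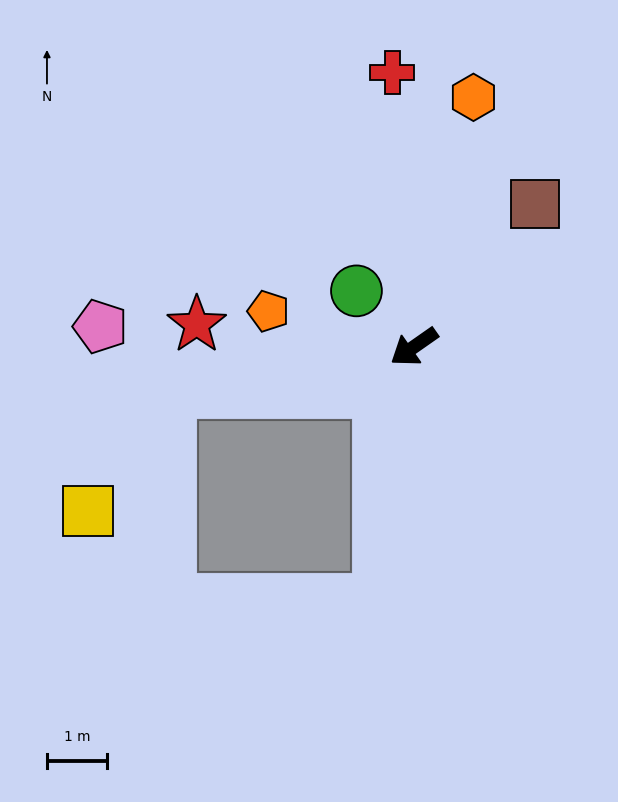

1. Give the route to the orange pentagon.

turn right 49°, forward 2.5 m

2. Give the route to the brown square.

turn right 165°, forward 3.1 m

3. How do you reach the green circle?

turn right 79°, forward 1.3 m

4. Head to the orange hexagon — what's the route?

turn right 138°, forward 4.3 m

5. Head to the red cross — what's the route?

turn right 120°, forward 4.6 m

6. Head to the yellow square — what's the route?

blocked — turn right 24°, forward 4.1 m, then turn left 44°, forward 2.4 m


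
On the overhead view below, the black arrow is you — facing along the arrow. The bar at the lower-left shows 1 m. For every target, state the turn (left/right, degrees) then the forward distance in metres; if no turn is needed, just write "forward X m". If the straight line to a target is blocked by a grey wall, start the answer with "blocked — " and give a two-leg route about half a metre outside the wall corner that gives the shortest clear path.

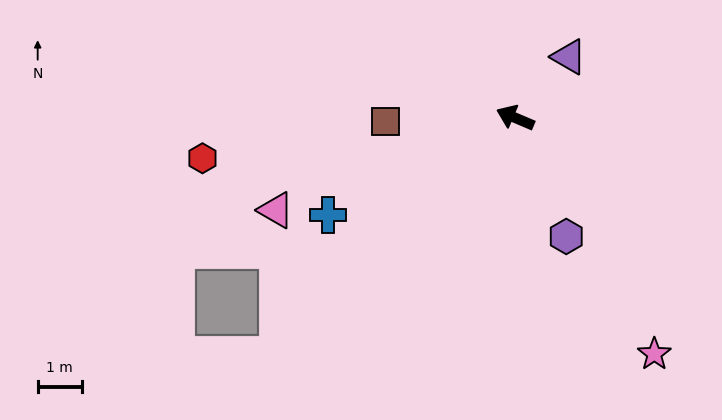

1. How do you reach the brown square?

turn left 25°, forward 2.9 m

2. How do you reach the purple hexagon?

turn left 136°, forward 2.9 m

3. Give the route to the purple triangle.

turn right 108°, forward 1.8 m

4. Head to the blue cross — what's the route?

turn left 50°, forward 4.8 m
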